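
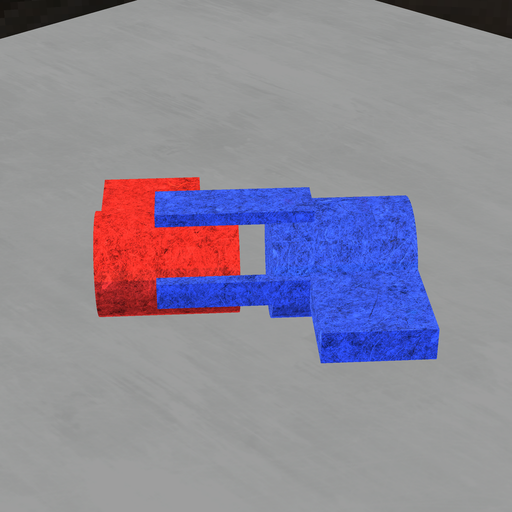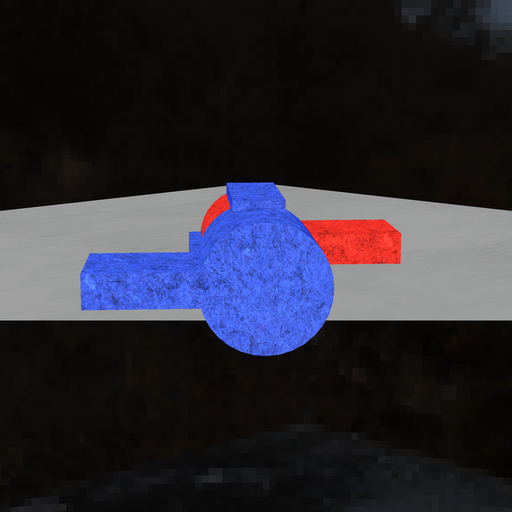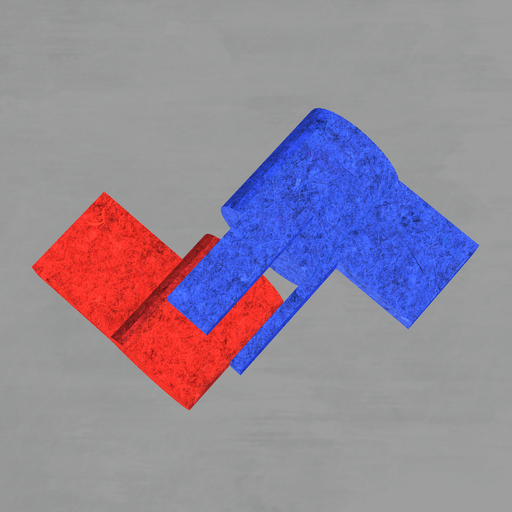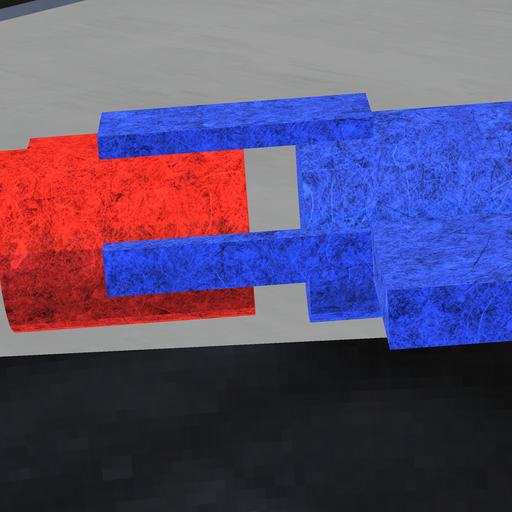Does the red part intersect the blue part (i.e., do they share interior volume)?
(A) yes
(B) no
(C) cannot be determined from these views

(B) no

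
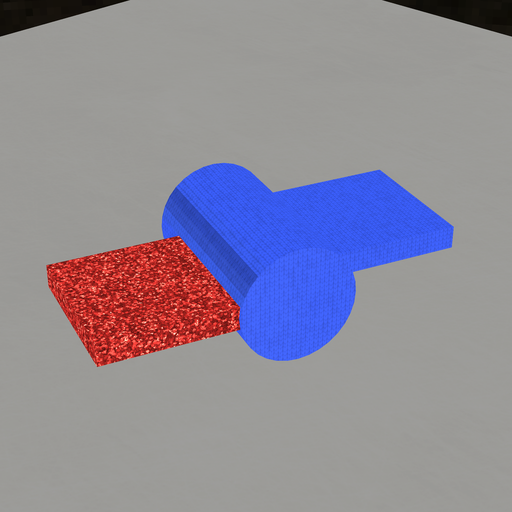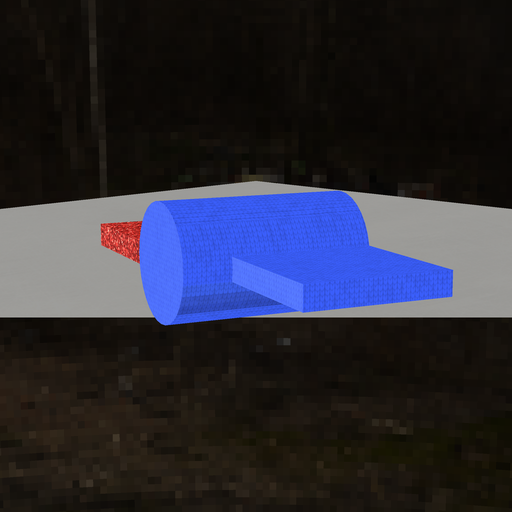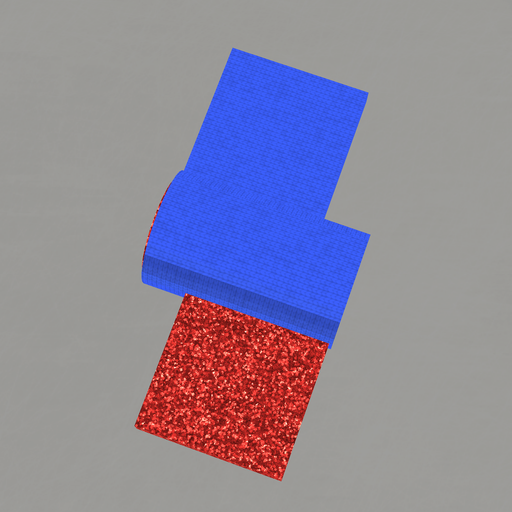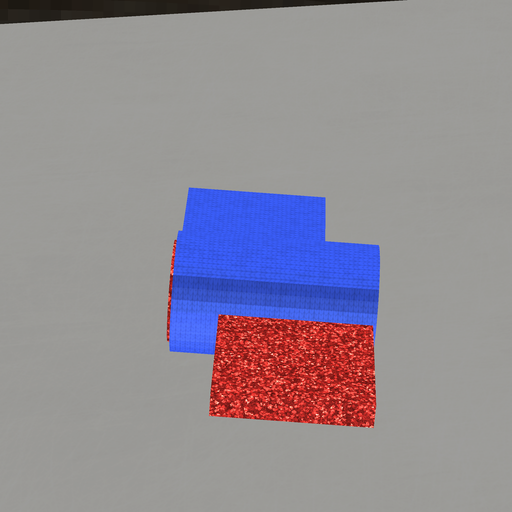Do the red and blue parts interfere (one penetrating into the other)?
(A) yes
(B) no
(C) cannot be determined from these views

(A) yes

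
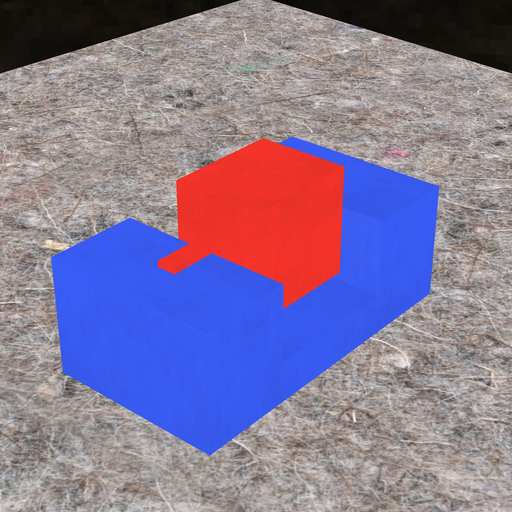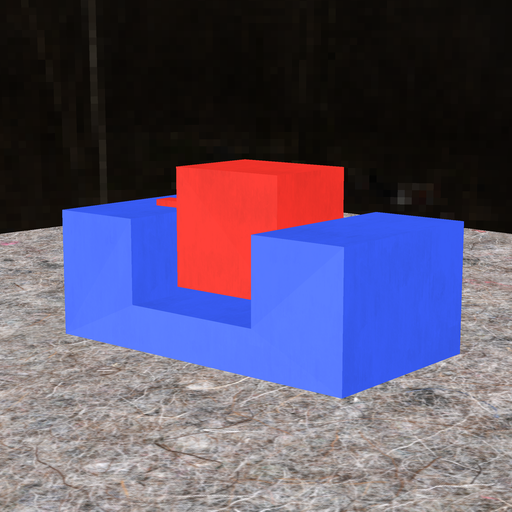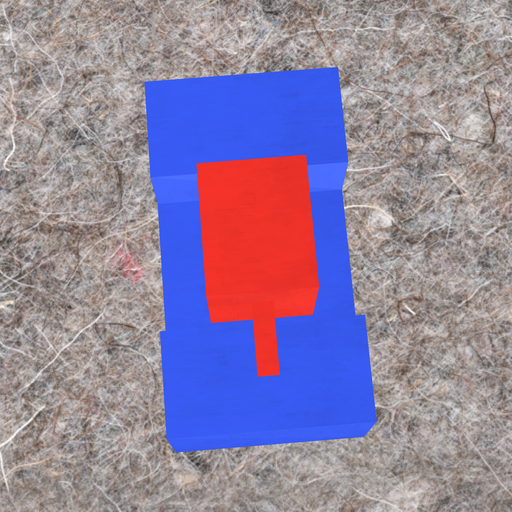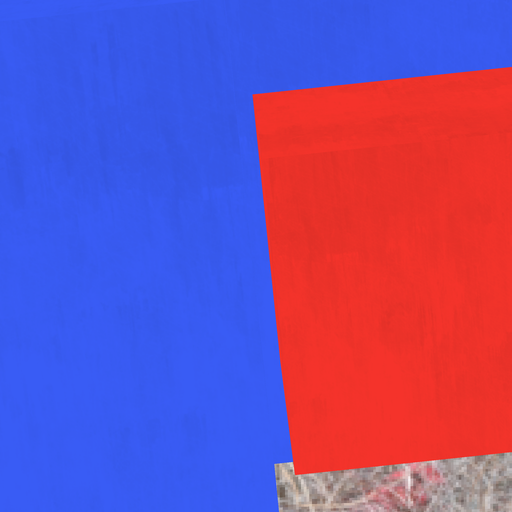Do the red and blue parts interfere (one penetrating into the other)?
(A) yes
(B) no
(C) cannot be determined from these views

(B) no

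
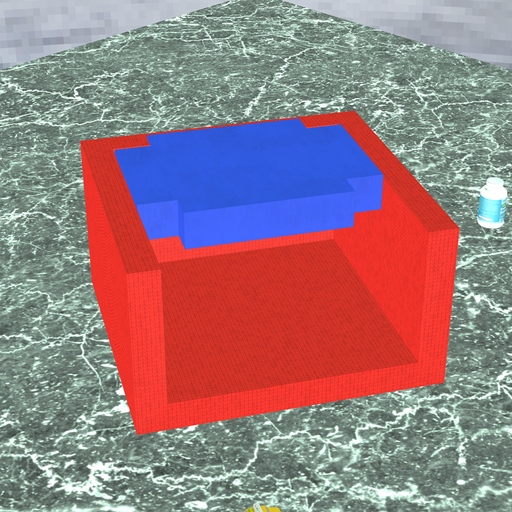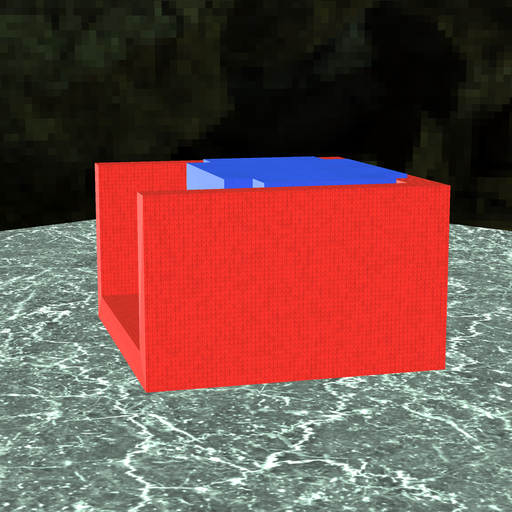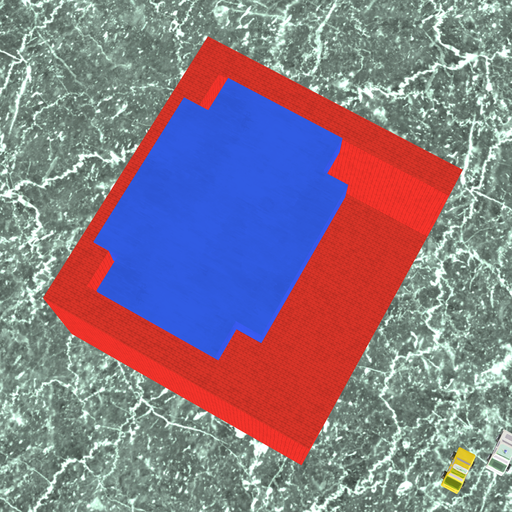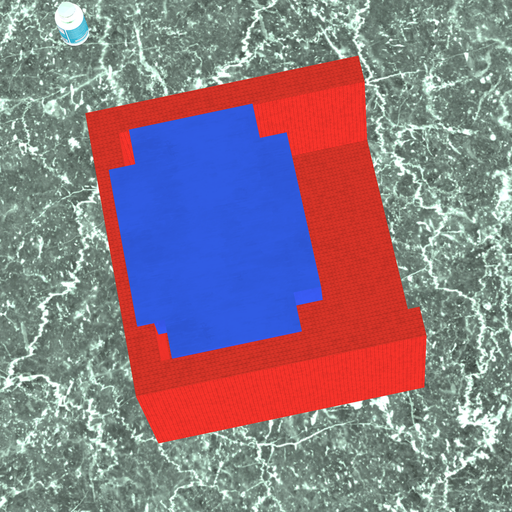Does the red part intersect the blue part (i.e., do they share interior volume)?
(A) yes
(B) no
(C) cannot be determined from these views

(A) yes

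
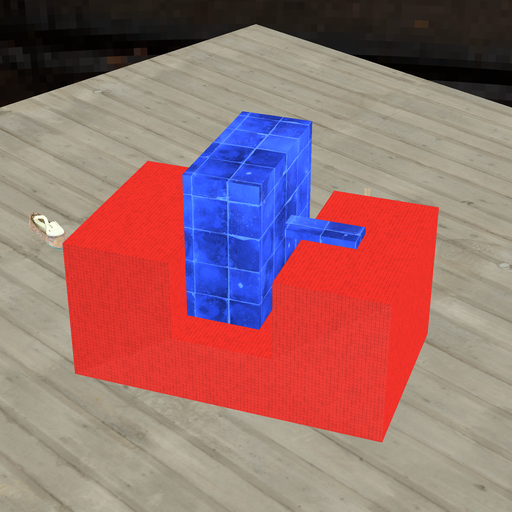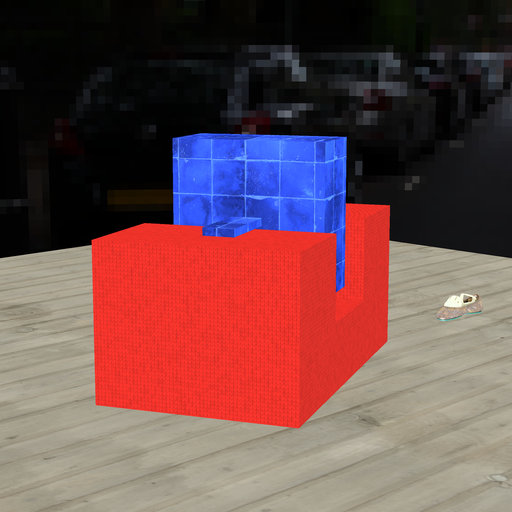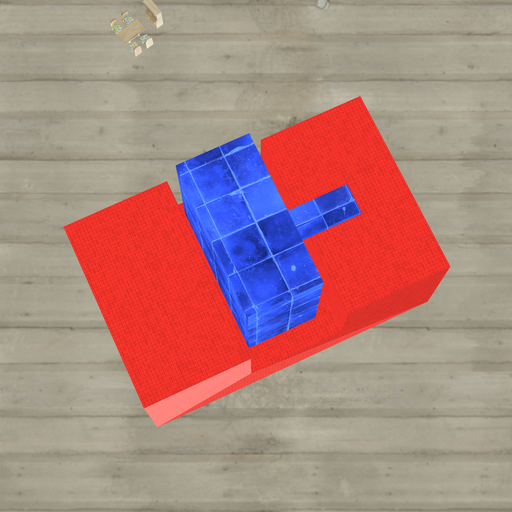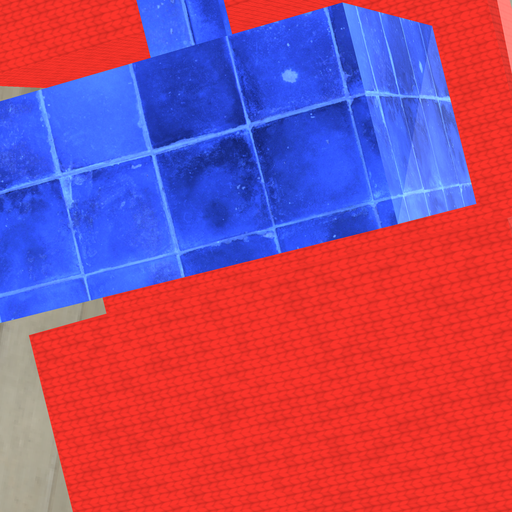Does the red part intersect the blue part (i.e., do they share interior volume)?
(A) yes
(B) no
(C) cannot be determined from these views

(B) no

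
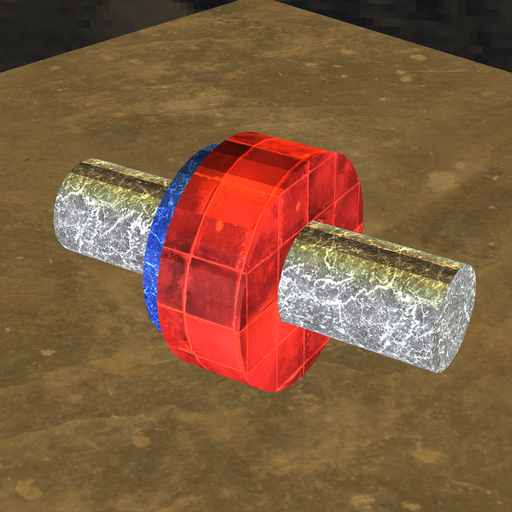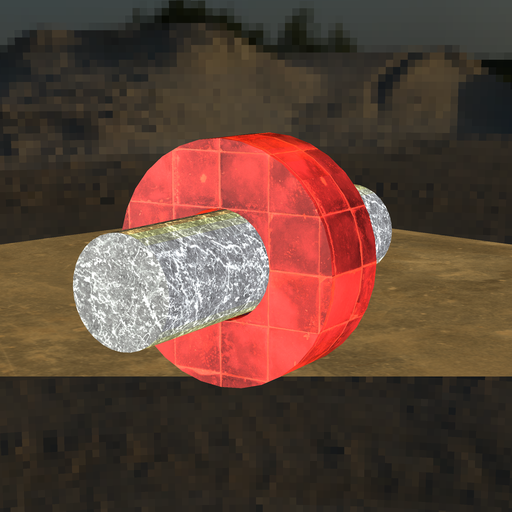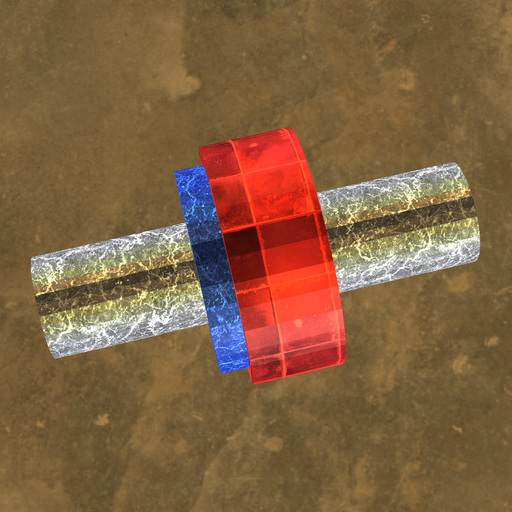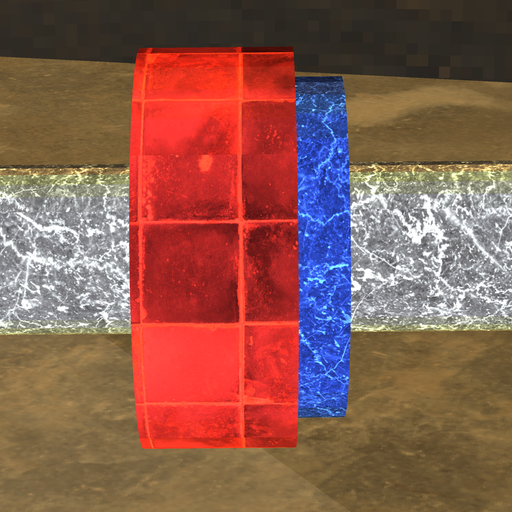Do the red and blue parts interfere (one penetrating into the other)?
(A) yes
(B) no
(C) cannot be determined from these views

(A) yes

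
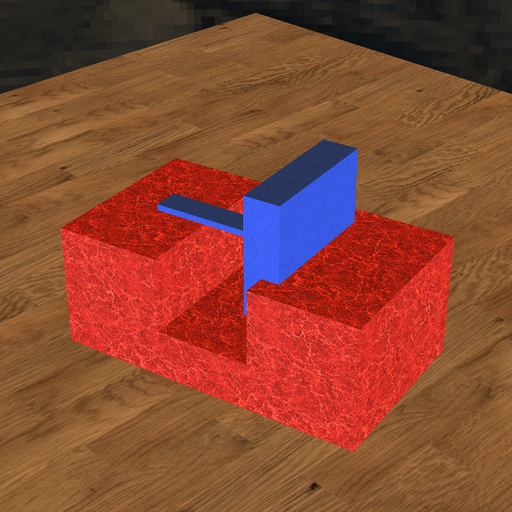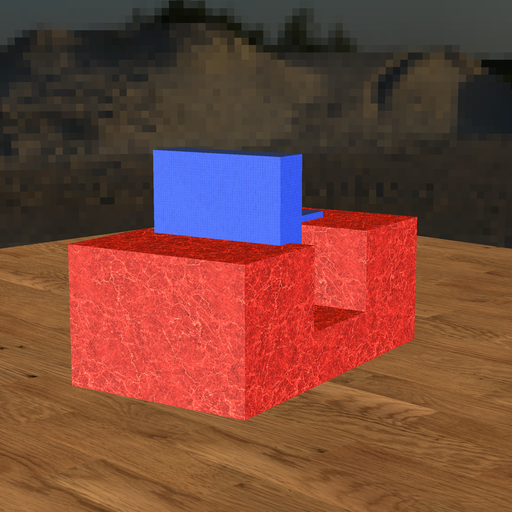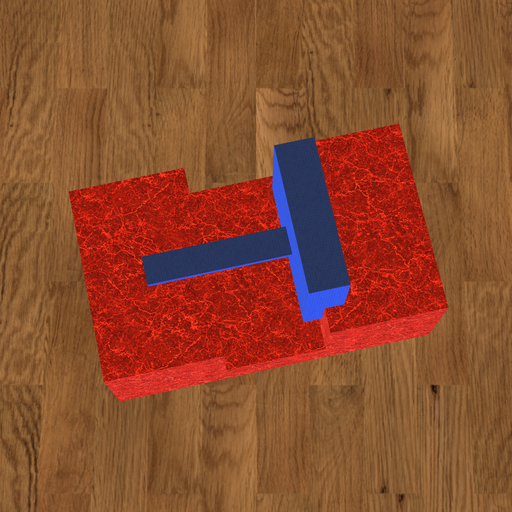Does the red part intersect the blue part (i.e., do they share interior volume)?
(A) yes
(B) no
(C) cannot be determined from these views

(A) yes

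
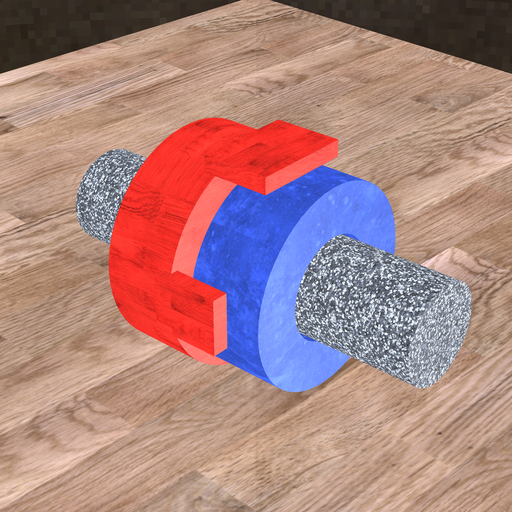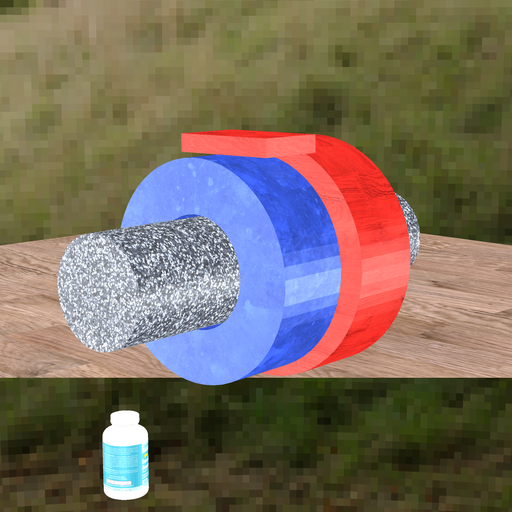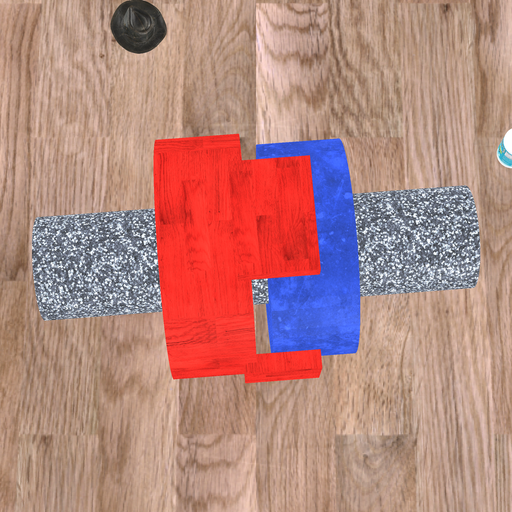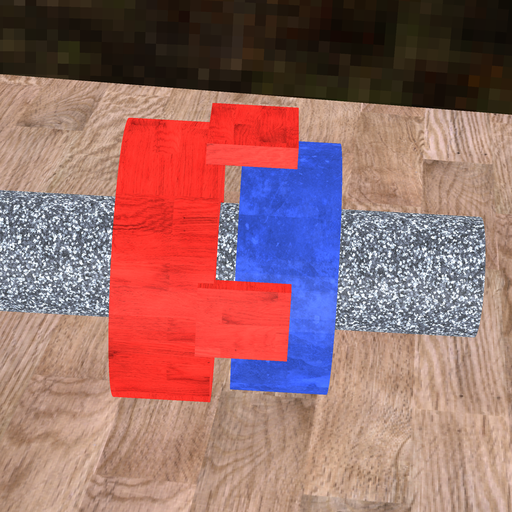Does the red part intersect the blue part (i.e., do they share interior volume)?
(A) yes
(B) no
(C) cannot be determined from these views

(B) no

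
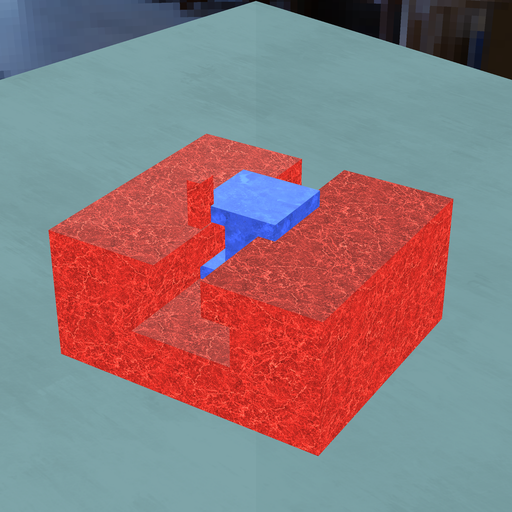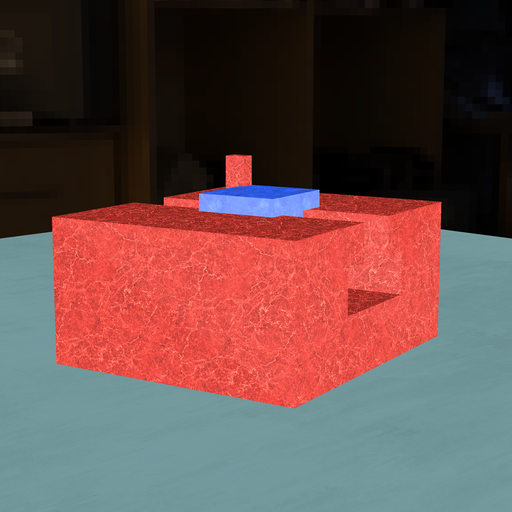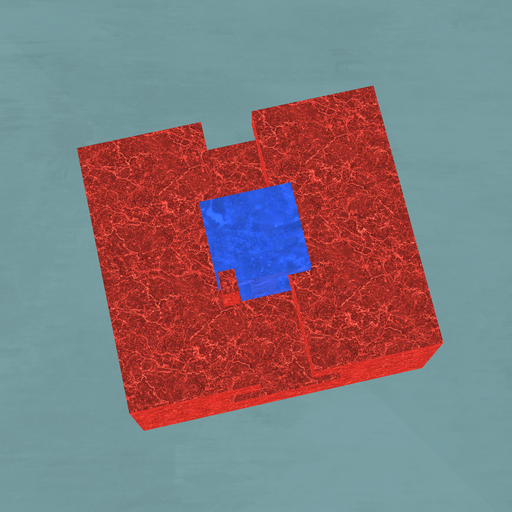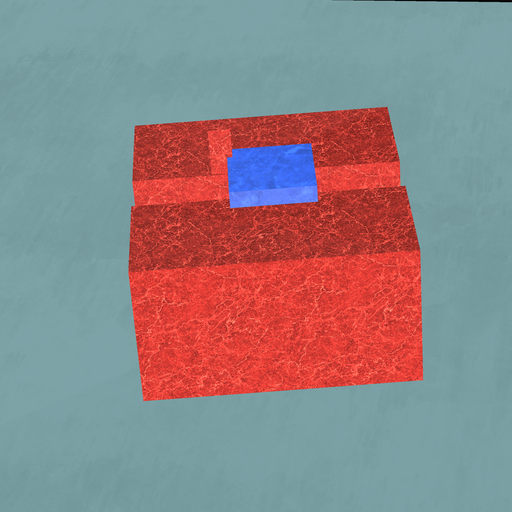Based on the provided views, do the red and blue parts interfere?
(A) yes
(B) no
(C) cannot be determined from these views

(A) yes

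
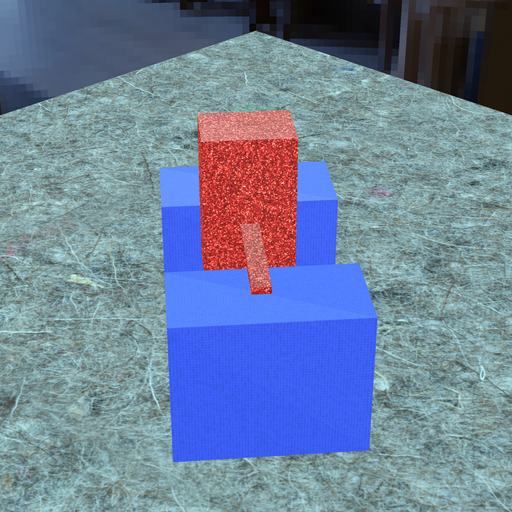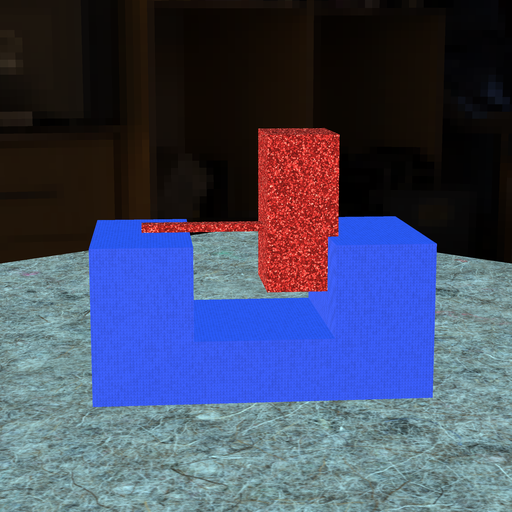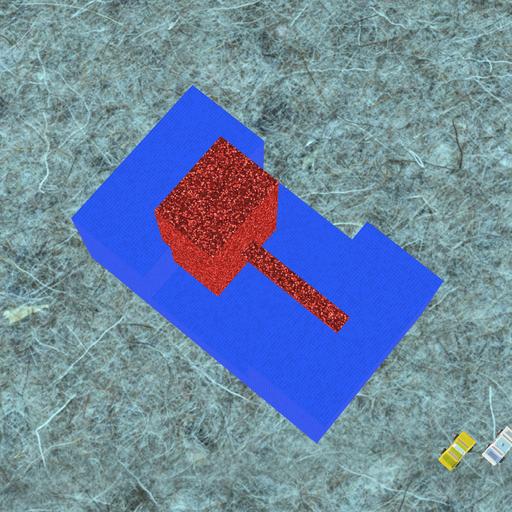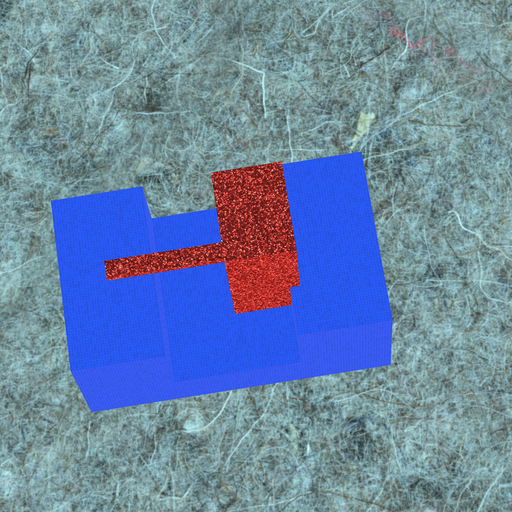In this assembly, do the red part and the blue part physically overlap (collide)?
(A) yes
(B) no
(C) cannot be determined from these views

(A) yes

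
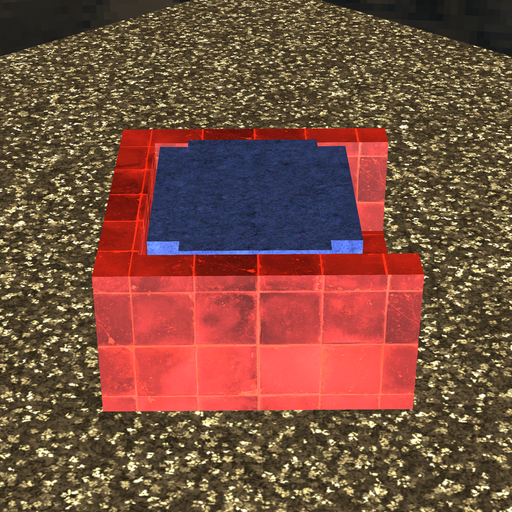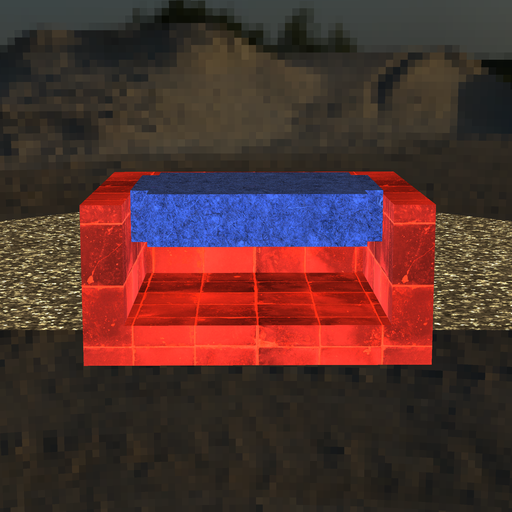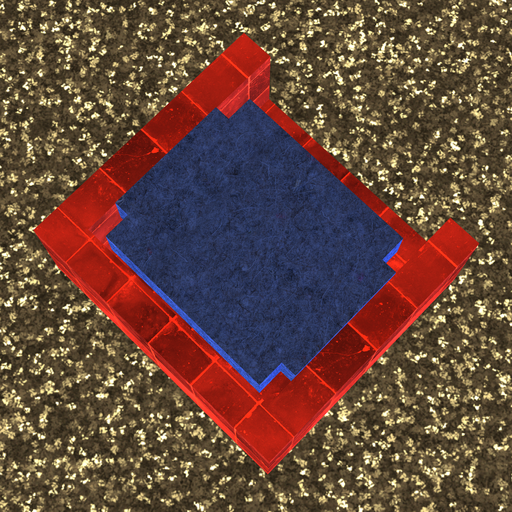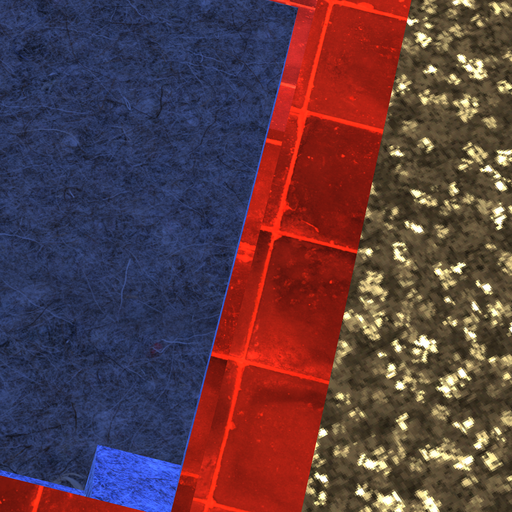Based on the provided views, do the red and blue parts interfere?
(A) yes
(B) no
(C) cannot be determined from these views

(B) no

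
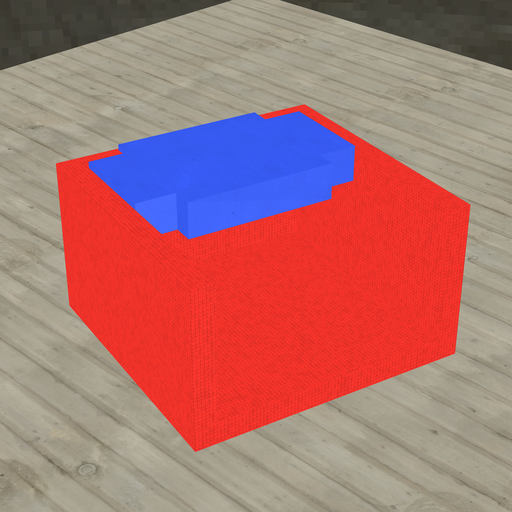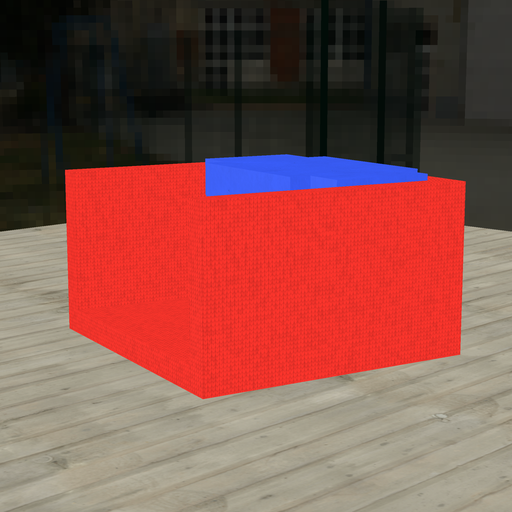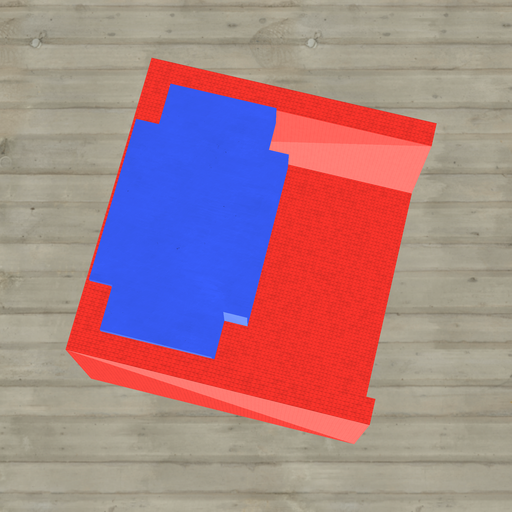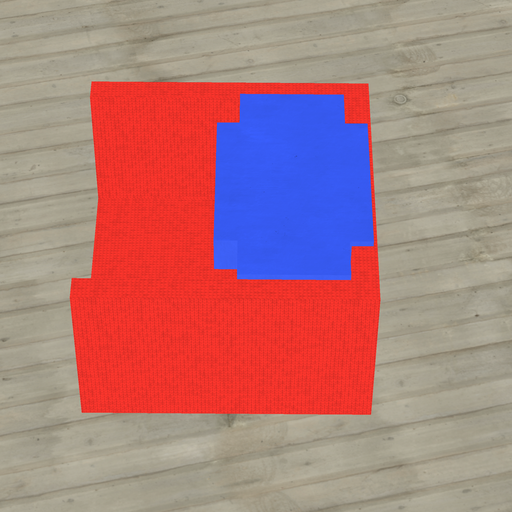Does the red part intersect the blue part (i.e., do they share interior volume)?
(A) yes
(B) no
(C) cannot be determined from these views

(A) yes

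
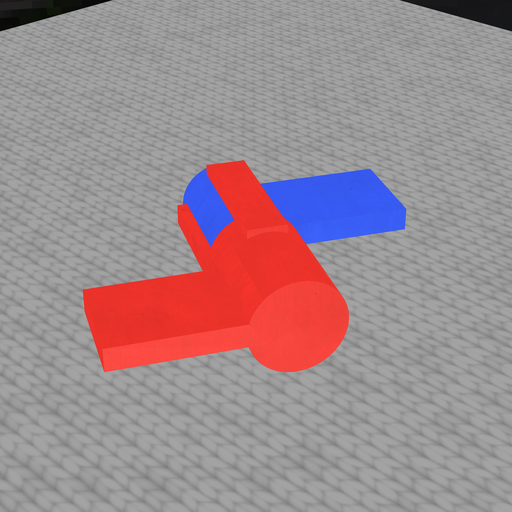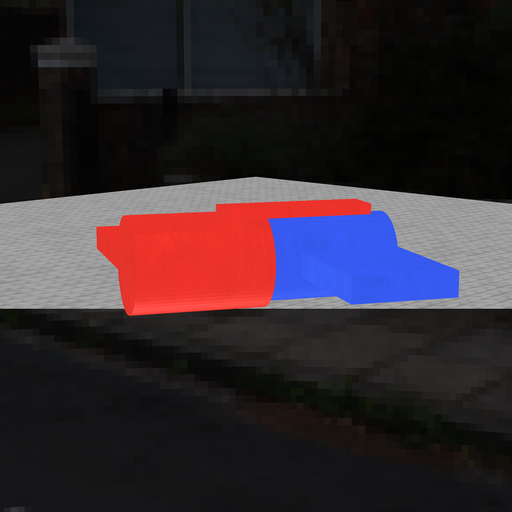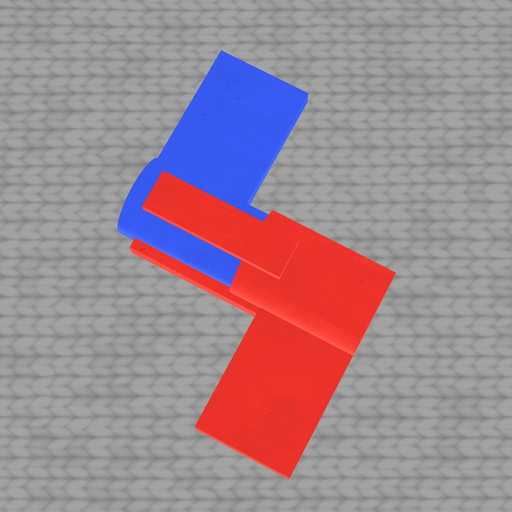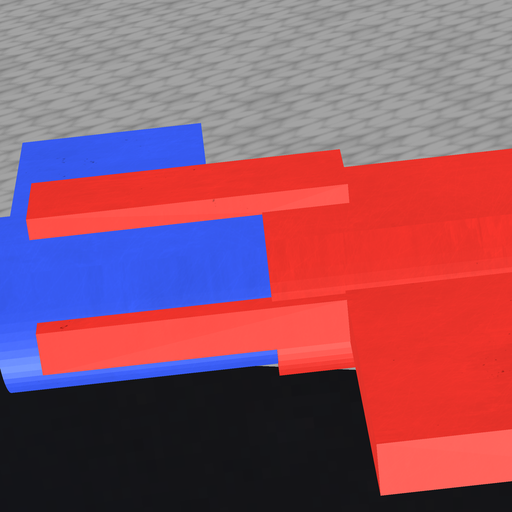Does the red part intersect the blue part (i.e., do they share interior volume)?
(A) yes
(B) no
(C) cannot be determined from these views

(A) yes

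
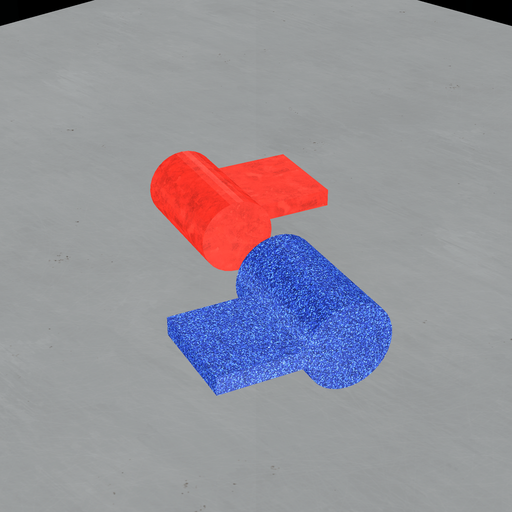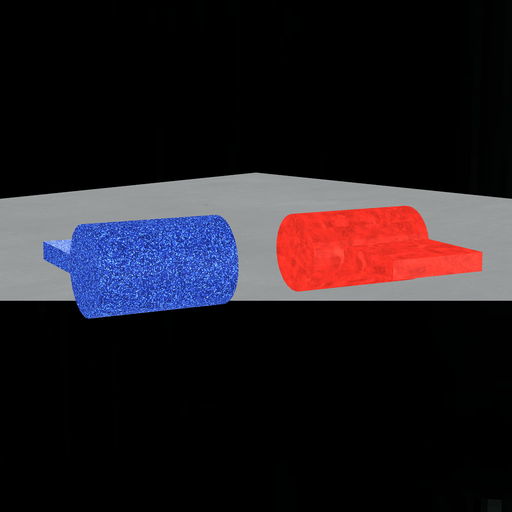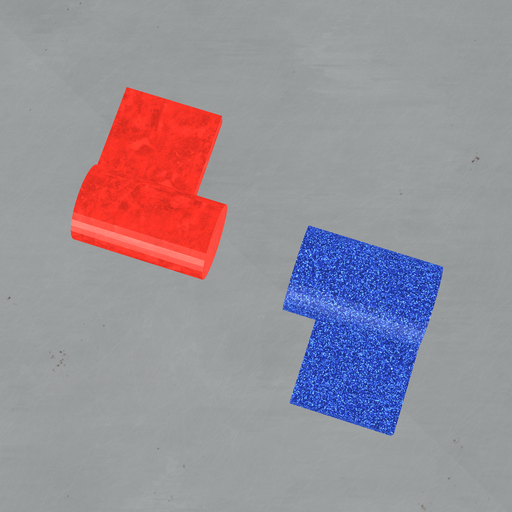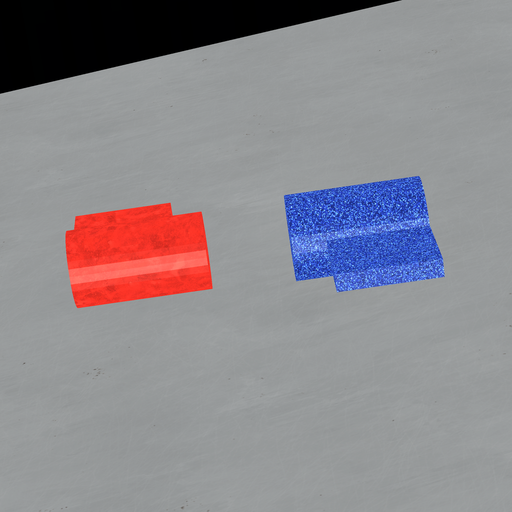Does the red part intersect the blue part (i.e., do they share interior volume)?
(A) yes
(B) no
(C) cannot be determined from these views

(B) no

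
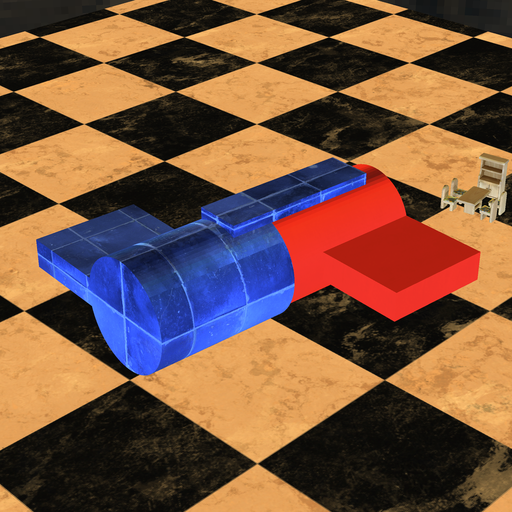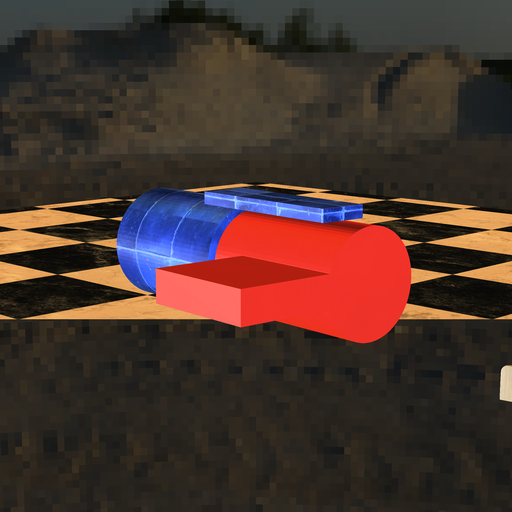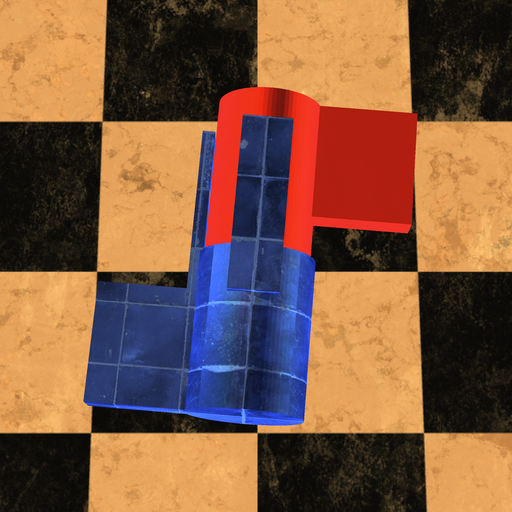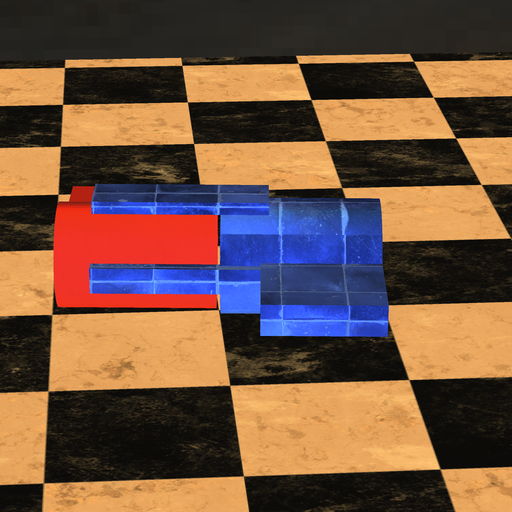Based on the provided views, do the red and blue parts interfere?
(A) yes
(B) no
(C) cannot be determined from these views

(B) no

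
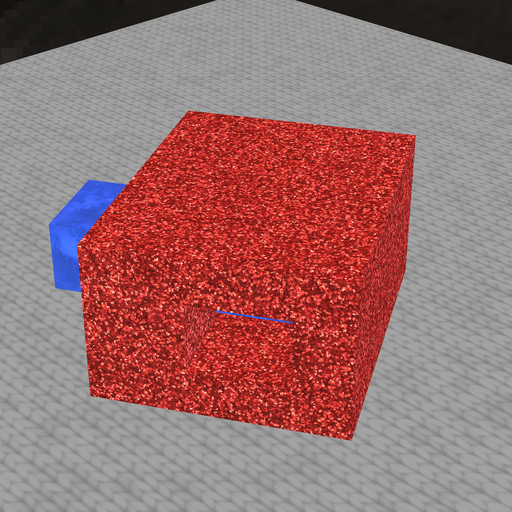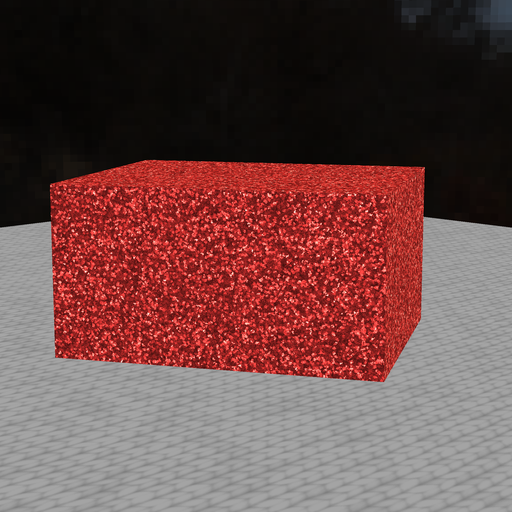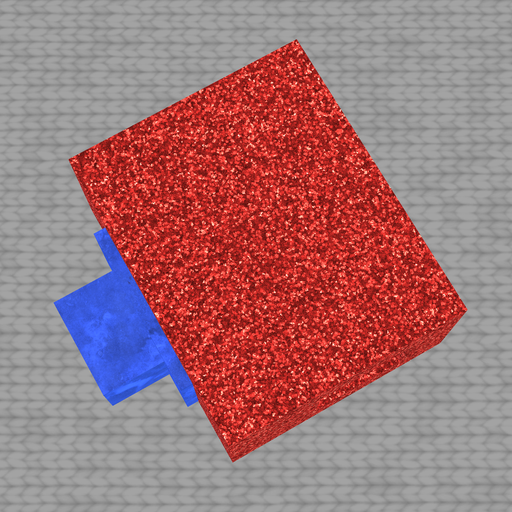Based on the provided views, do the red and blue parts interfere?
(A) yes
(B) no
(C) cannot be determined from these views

(C) cannot be determined from these views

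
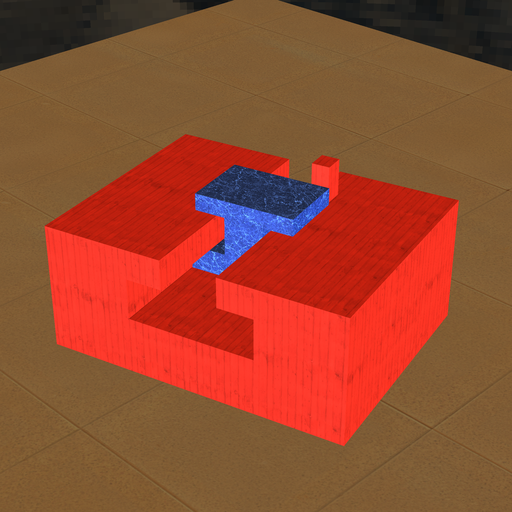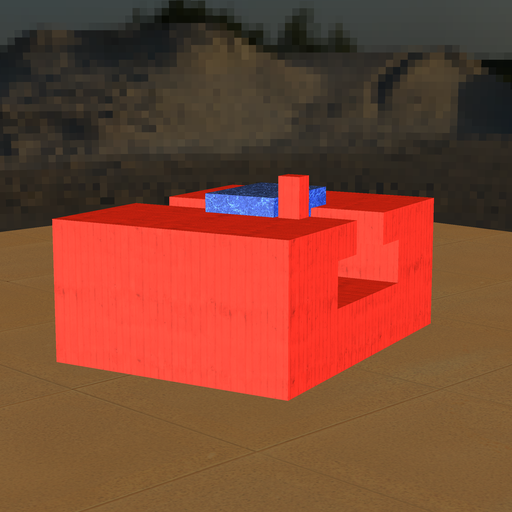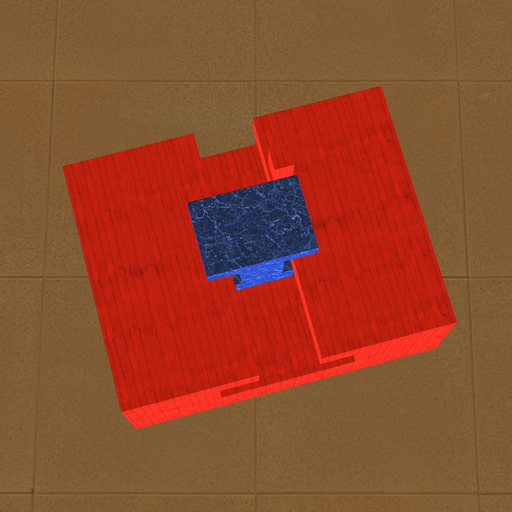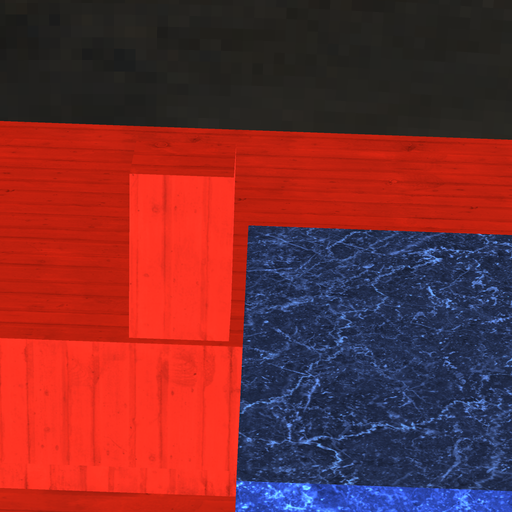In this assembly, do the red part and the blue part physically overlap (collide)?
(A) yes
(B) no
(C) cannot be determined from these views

(B) no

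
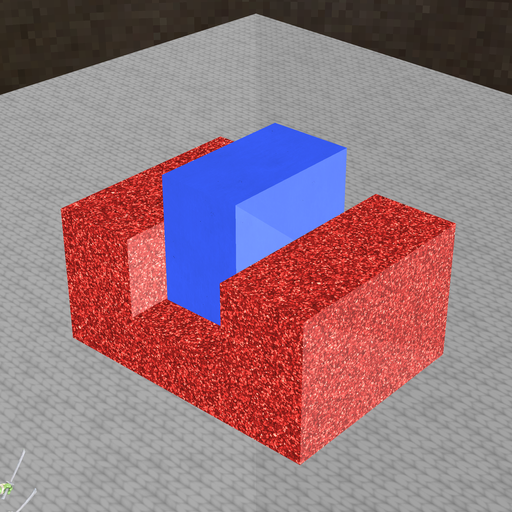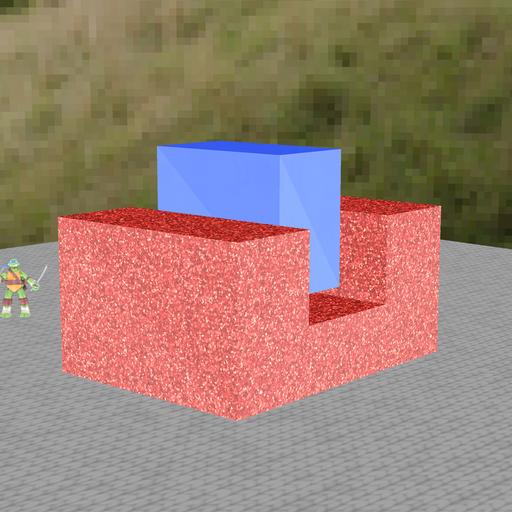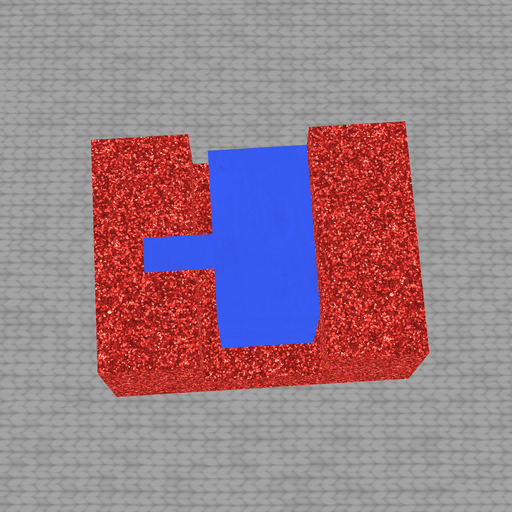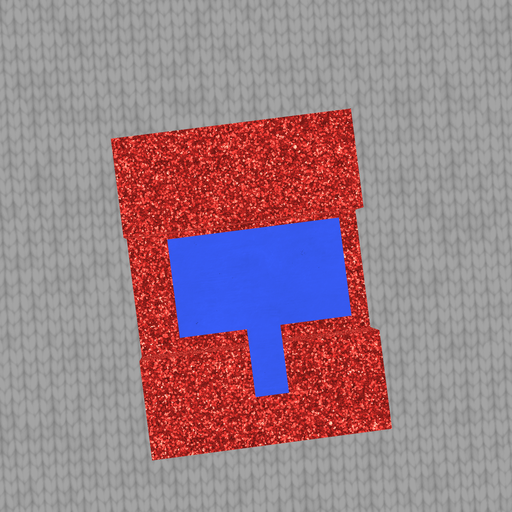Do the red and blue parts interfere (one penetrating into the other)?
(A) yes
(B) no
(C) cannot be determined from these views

(B) no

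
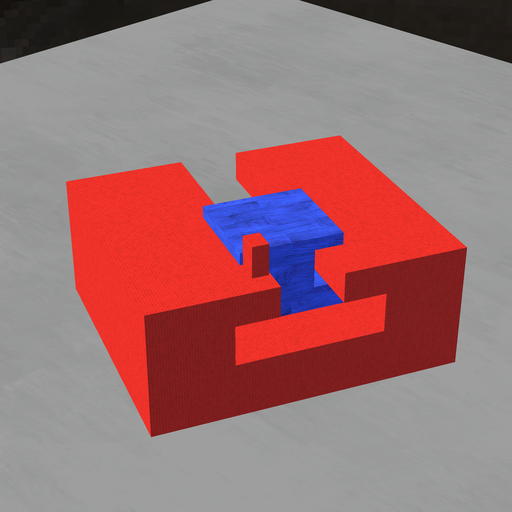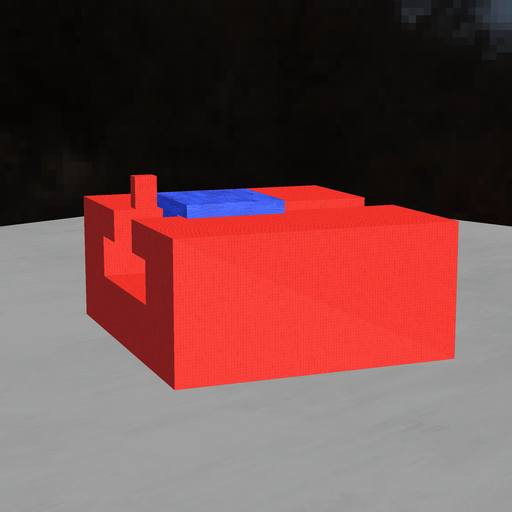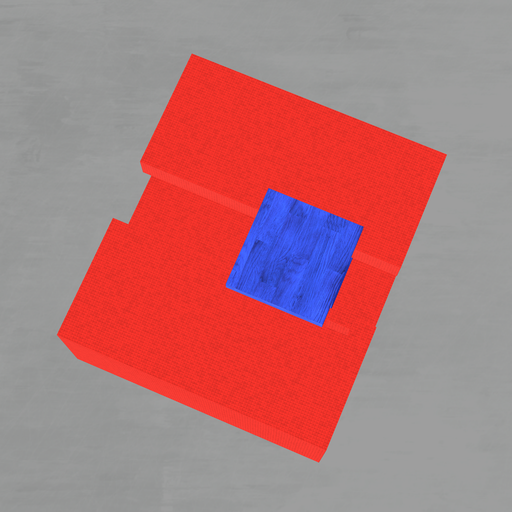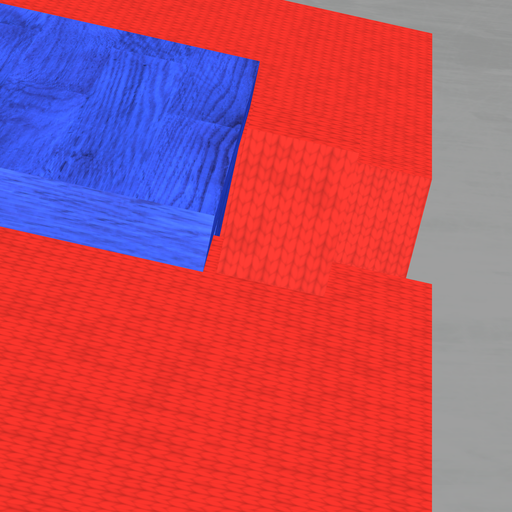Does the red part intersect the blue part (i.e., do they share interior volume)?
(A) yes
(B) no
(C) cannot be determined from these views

(B) no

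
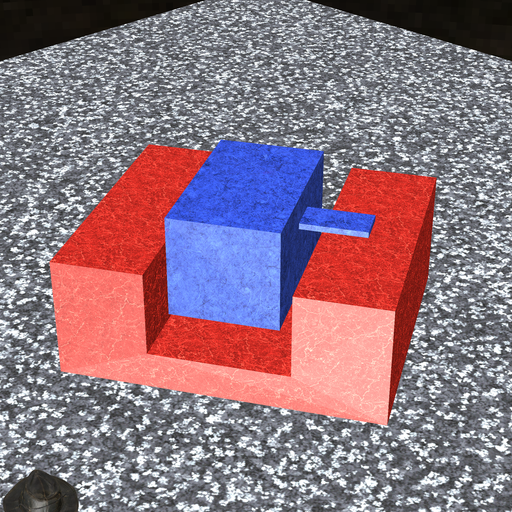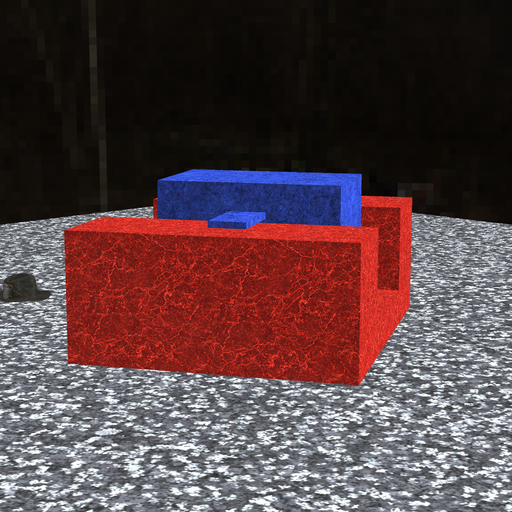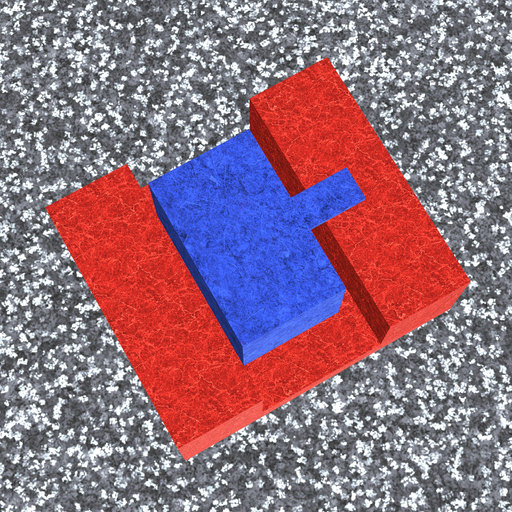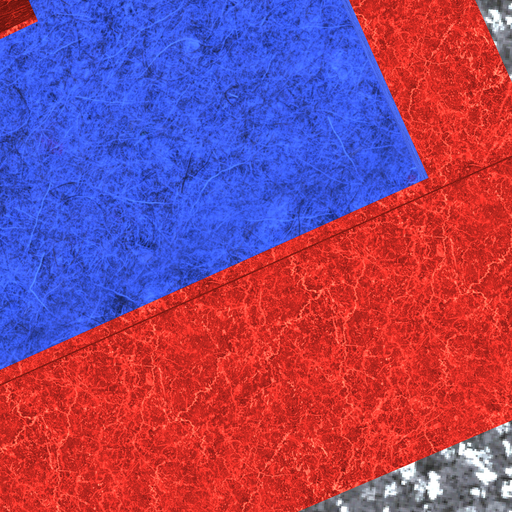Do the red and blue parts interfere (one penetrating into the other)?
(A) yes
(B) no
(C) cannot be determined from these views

(B) no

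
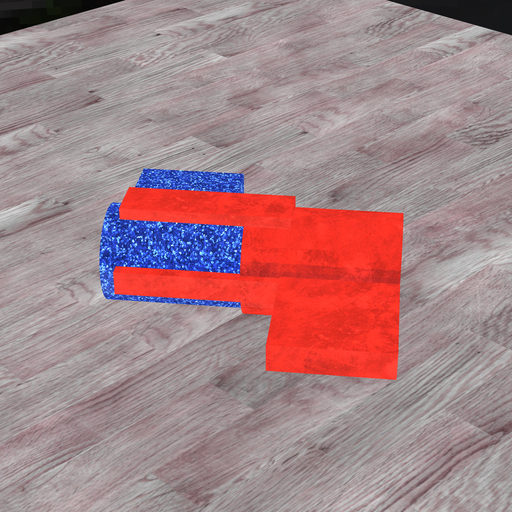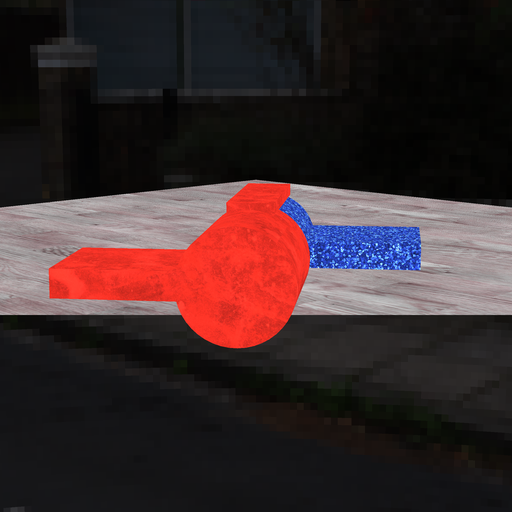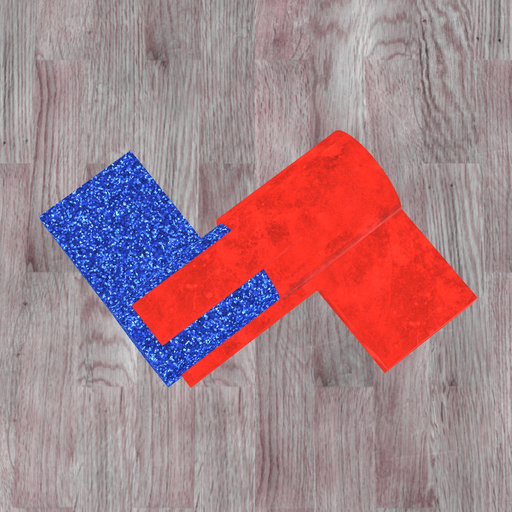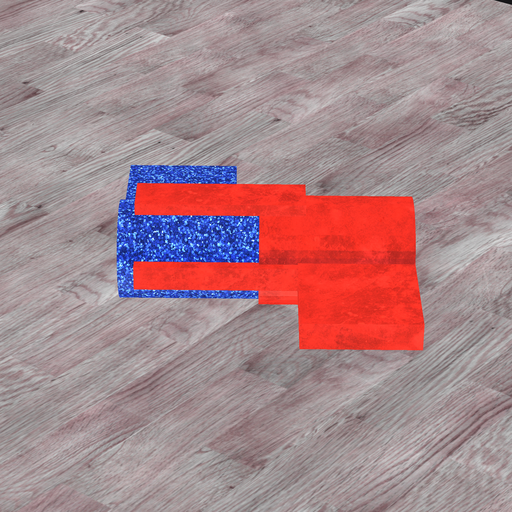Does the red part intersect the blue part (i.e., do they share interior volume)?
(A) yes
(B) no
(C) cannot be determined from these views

(A) yes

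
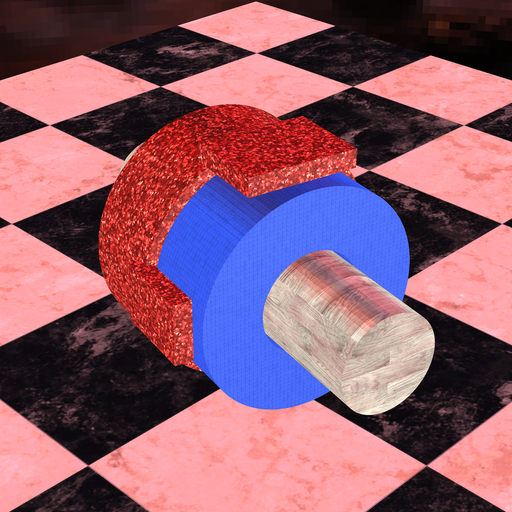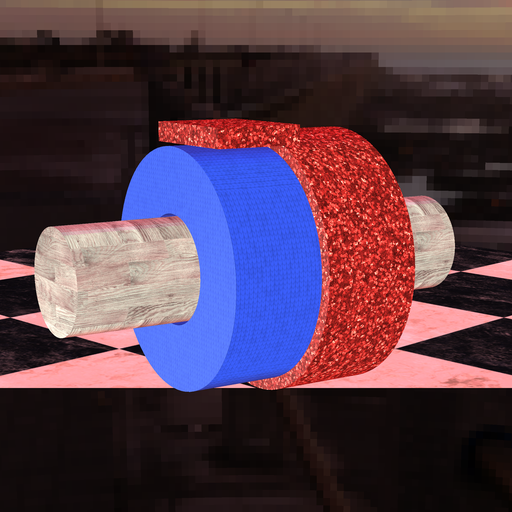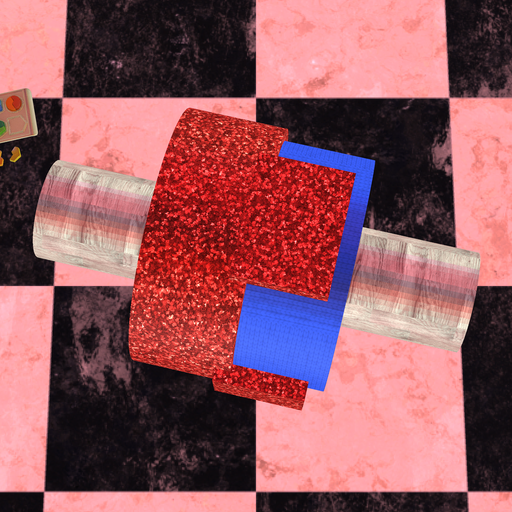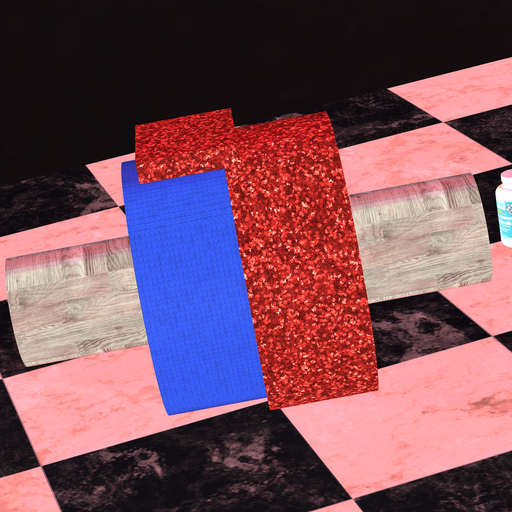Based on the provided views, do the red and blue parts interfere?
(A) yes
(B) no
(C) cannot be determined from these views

(A) yes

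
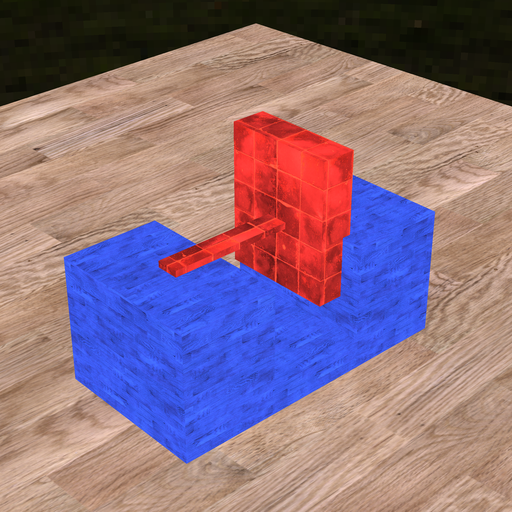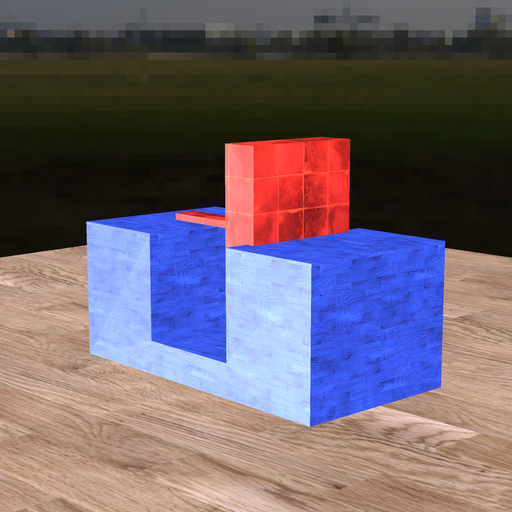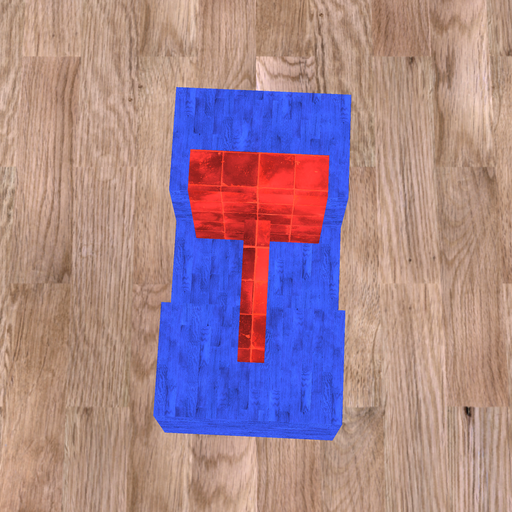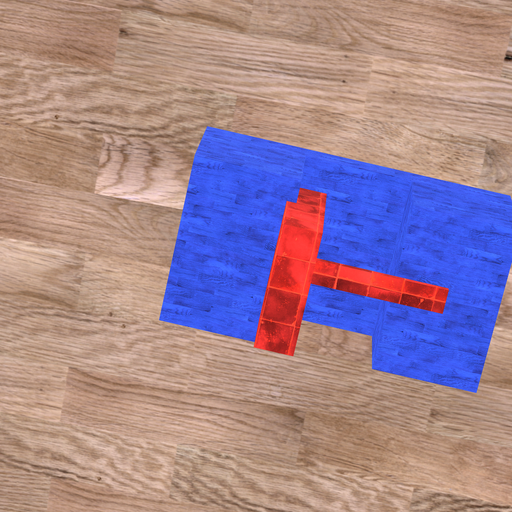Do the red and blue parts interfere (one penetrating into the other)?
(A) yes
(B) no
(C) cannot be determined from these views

(A) yes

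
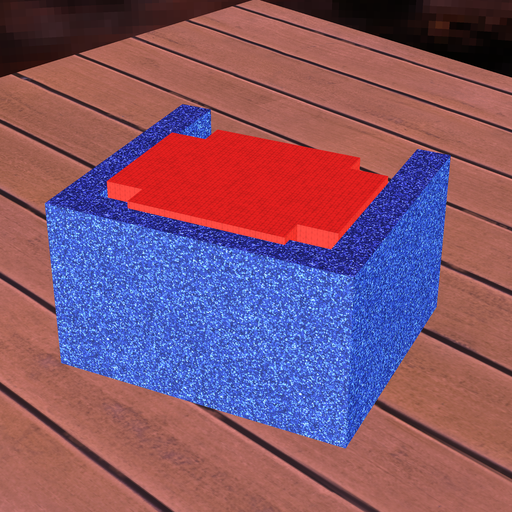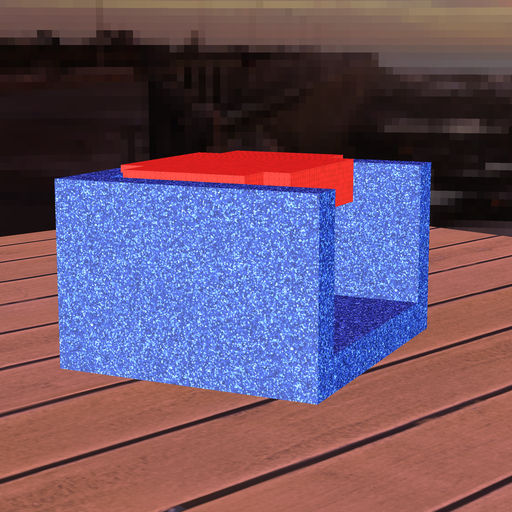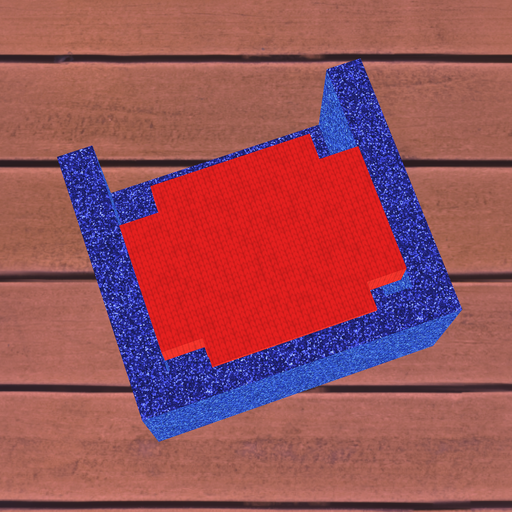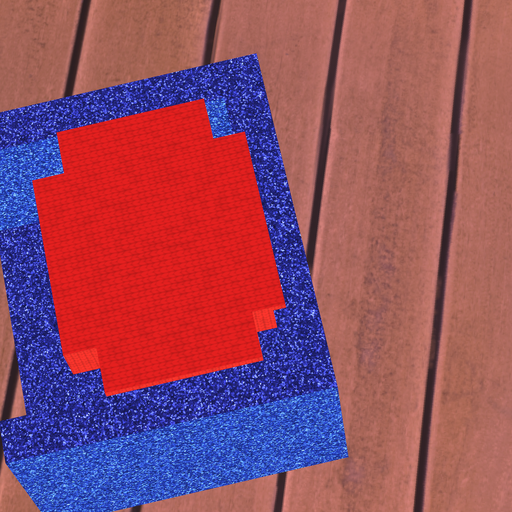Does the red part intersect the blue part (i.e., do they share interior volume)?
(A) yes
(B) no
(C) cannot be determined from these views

(A) yes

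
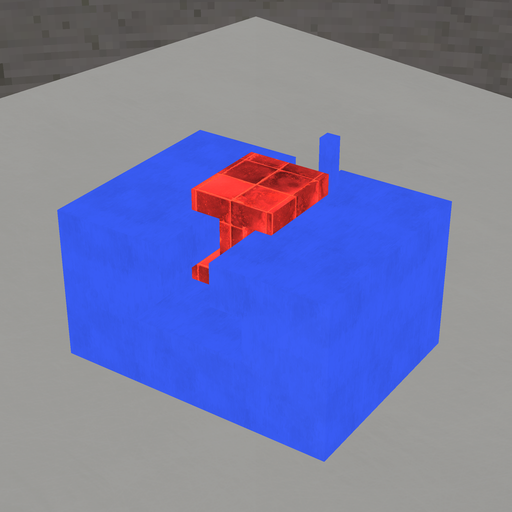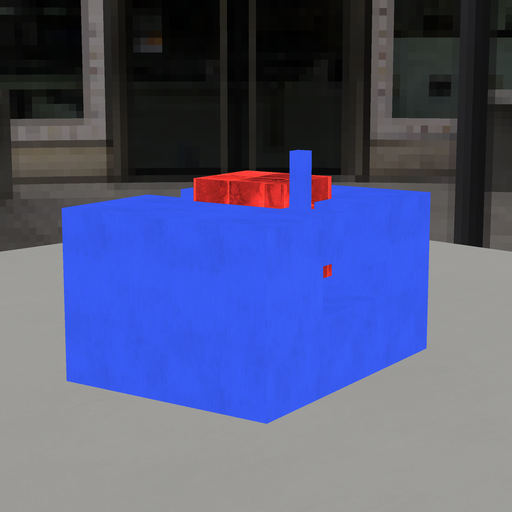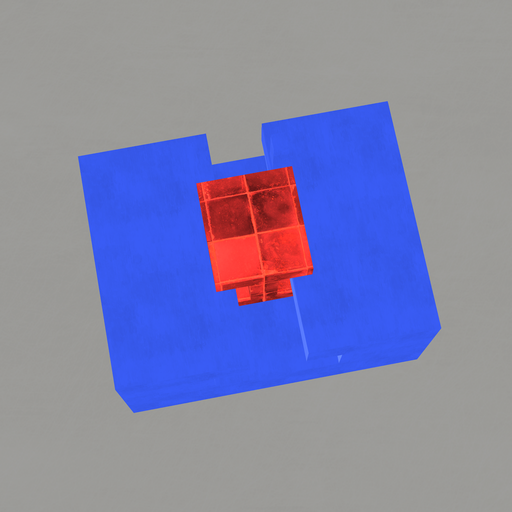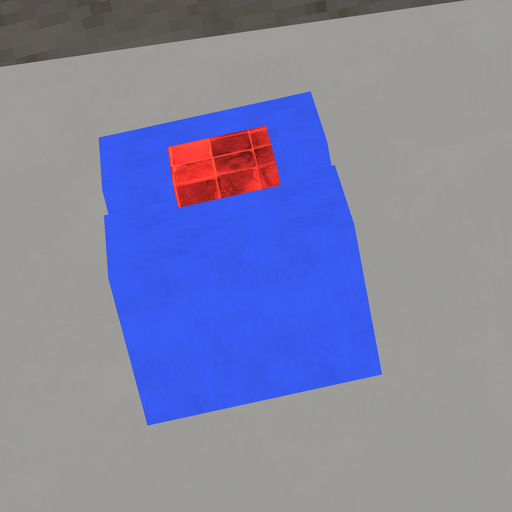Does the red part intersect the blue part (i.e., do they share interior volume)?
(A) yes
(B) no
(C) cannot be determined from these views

(B) no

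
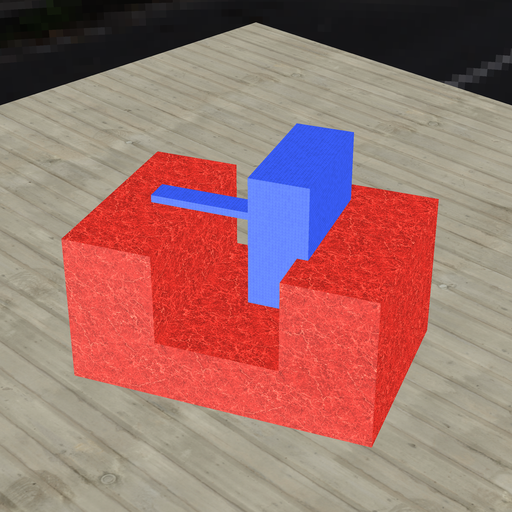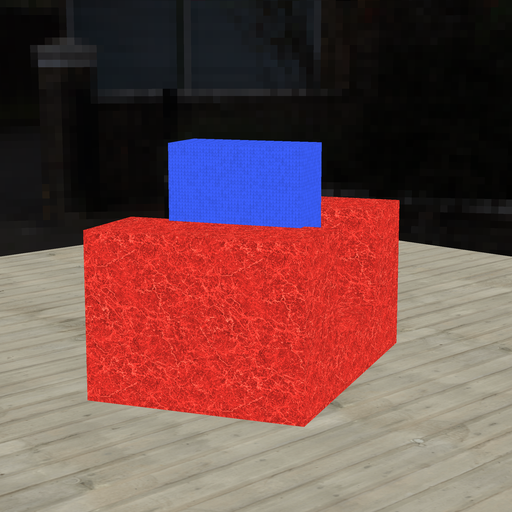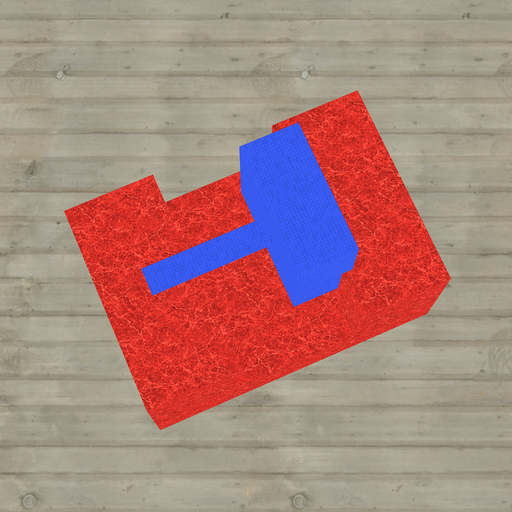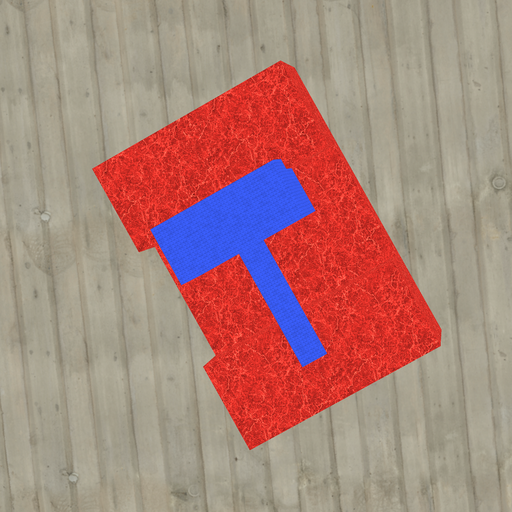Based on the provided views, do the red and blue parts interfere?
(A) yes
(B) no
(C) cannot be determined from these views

(A) yes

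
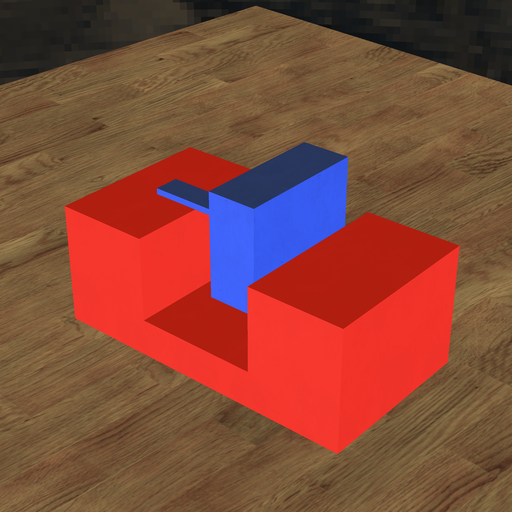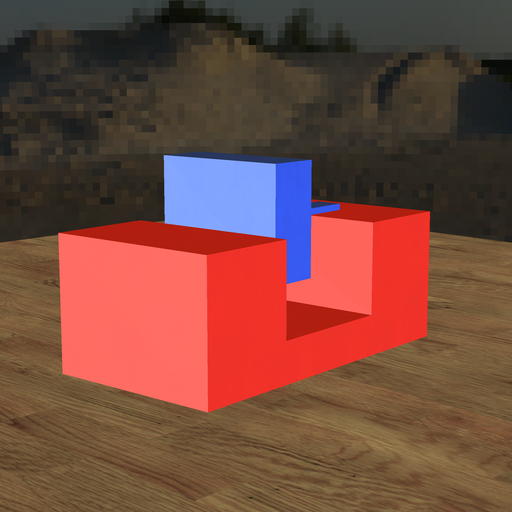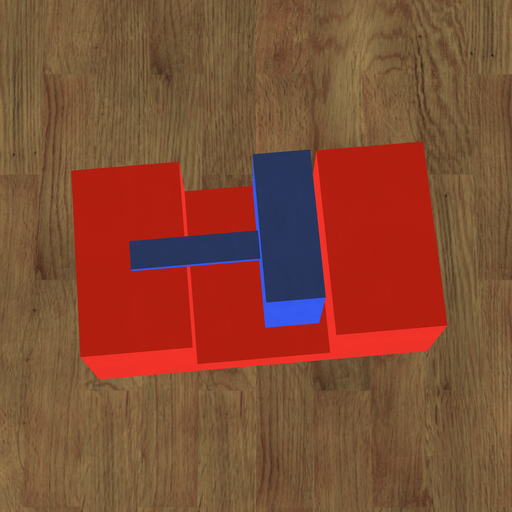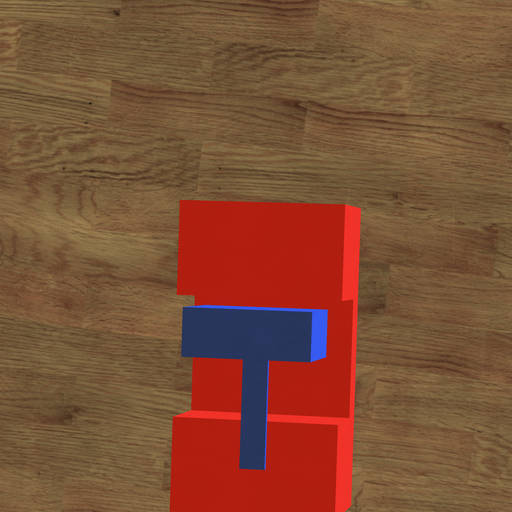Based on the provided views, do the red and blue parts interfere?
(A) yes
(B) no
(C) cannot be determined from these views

(B) no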